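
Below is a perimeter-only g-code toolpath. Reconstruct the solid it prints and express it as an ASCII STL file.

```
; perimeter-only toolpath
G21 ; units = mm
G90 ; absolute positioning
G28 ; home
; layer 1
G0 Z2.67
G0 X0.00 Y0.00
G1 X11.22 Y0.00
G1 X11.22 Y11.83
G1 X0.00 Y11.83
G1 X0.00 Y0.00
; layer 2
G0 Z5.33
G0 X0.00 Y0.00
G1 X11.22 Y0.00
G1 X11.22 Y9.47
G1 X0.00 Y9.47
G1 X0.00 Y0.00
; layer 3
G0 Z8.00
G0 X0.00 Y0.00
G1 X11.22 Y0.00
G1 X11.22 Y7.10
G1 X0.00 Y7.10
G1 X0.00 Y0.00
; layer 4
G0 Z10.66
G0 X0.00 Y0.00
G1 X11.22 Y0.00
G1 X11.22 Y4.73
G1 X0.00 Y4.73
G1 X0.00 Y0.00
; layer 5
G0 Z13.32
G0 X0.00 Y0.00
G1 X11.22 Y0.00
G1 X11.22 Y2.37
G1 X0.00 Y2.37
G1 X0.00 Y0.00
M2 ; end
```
solid part
  facet normal 0.0000 0.0000 -1.0000
    outer loop
      vertex 11.22 14.20 0.00
      vertex 11.22 0.00 0.00
      vertex 0.00 0.00 0.00
    endloop
  endfacet
  facet normal 0.0000 0.0000 -1.0000
    outer loop
      vertex 0.00 14.20 0.00
      vertex 11.22 14.20 0.00
      vertex 0.00 0.00 0.00
    endloop
  endfacet
  facet normal 0.0000 -1.0000 0.0000
    outer loop
      vertex 0.00 0.00 0.00
      vertex 11.22 0.00 0.00
      vertex 11.22 0.00 15.99
    endloop
  endfacet
  facet normal 0.0000 -1.0000 0.0000
    outer loop
      vertex 0.00 0.00 0.00
      vertex 11.22 0.00 15.99
      vertex 0.00 0.00 15.99
    endloop
  endfacet
  facet normal 0.0000 0.7477 0.6640
    outer loop
      vertex 0.00 0.00 15.99
      vertex 11.22 0.00 15.99
      vertex 11.22 14.20 0.00
    endloop
  endfacet
  facet normal 0.0000 0.7477 0.6640
    outer loop
      vertex 0.00 0.00 15.99
      vertex 11.22 14.20 0.00
      vertex 0.00 14.20 0.00
    endloop
  endfacet
  facet normal -1.0000 0.0000 0.0000
    outer loop
      vertex 0.00 0.00 15.99
      vertex 0.00 14.20 0.00
      vertex 0.00 0.00 0.00
    endloop
  endfacet
  facet normal 1.0000 0.0000 0.0000
    outer loop
      vertex 11.22 0.00 0.00
      vertex 11.22 14.20 0.00
      vertex 11.22 0.00 15.99
    endloop
  endfacet
endsolid part

The G0 Z moves step by Δz≈2.67 mm. The G1 loops shrink linearly with z, so the solid tapers from its base footprint up to z≈16. Closing with a flat bottom cap and the tapered top and triangulating gives 8 facets — a wedge (ramp): 11.2 × 14.2 mm base, rising to 16 mm along the y=0 edge and sloping linearly to z=0 at y=14.2.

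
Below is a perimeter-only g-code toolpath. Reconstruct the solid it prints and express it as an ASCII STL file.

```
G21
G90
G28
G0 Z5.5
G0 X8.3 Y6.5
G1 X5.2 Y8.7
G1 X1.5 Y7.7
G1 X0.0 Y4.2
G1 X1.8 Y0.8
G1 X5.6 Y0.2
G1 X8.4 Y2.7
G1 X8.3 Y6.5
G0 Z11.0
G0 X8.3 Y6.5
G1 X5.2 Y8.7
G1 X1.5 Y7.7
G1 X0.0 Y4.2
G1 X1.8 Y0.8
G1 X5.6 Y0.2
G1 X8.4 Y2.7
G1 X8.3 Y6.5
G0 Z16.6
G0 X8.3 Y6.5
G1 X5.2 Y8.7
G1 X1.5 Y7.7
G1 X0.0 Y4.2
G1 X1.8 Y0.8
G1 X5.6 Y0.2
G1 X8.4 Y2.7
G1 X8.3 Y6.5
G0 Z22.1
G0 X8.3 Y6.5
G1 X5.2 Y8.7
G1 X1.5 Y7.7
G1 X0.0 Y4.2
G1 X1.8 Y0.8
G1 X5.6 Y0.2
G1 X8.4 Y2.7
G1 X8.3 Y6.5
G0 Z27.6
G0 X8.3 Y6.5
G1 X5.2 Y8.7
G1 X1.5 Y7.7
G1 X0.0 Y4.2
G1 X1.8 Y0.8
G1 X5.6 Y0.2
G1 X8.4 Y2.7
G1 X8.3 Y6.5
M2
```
solid part
  facet normal 0.0000 0.0000 -1.0000
    outer loop
      vertex 1.5 7.7 0.0
      vertex 5.2 8.7 0.0
      vertex 8.3 6.5 0.0
    endloop
  endfacet
  facet normal 0.0000 0.0000 -1.0000
    outer loop
      vertex 0.0 4.2 0.0
      vertex 1.5 7.7 0.0
      vertex 8.3 6.5 0.0
    endloop
  endfacet
  facet normal 0.0000 0.0000 -1.0000
    outer loop
      vertex 1.8 0.8 0.0
      vertex 0.0 4.2 0.0
      vertex 8.3 6.5 0.0
    endloop
  endfacet
  facet normal 0.0000 0.0000 -1.0000
    outer loop
      vertex 5.6 0.2 0.0
      vertex 1.8 0.8 0.0
      vertex 8.3 6.5 0.0
    endloop
  endfacet
  facet normal 0.0000 0.0000 -1.0000
    outer loop
      vertex 8.4 2.7 0.0
      vertex 5.6 0.2 0.0
      vertex 8.3 6.5 0.0
    endloop
  endfacet
  facet normal 0.0000 0.0000 1.0000
    outer loop
      vertex 8.3 6.5 27.6
      vertex 5.2 8.7 27.6
      vertex 1.5 7.7 27.6
    endloop
  endfacet
  facet normal 0.0000 0.0000 1.0000
    outer loop
      vertex 8.3 6.5 27.6
      vertex 1.5 7.7 27.6
      vertex 0.0 4.2 27.6
    endloop
  endfacet
  facet normal 0.0000 0.0000 1.0000
    outer loop
      vertex 8.3 6.5 27.6
      vertex 0.0 4.2 27.6
      vertex 1.8 0.8 27.6
    endloop
  endfacet
  facet normal 0.0000 0.0000 1.0000
    outer loop
      vertex 8.3 6.5 27.6
      vertex 1.8 0.8 27.6
      vertex 5.6 0.2 27.6
    endloop
  endfacet
  facet normal 0.0000 0.0000 1.0000
    outer loop
      vertex 8.3 6.5 27.6
      vertex 5.6 0.2 27.6
      vertex 8.4 2.7 27.6
    endloop
  endfacet
  facet normal 0.5787 0.8155 0.0000
    outer loop
      vertex 8.3 6.5 0.0
      vertex 5.2 8.7 0.0
      vertex 5.2 8.7 27.6
    endloop
  endfacet
  facet normal 0.5787 0.8155 0.0000
    outer loop
      vertex 8.3 6.5 0.0
      vertex 5.2 8.7 27.6
      vertex 8.3 6.5 27.6
    endloop
  endfacet
  facet normal -0.2609 0.9654 0.0000
    outer loop
      vertex 5.2 8.7 0.0
      vertex 1.5 7.7 0.0
      vertex 1.5 7.7 27.6
    endloop
  endfacet
  facet normal -0.2609 0.9654 0.0000
    outer loop
      vertex 5.2 8.7 0.0
      vertex 1.5 7.7 27.6
      vertex 5.2 8.7 27.6
    endloop
  endfacet
  facet normal -0.9191 0.3939 0.0000
    outer loop
      vertex 1.5 7.7 0.0
      vertex 0.0 4.2 0.0
      vertex 0.0 4.2 27.6
    endloop
  endfacet
  facet normal -0.9191 0.3939 0.0000
    outer loop
      vertex 1.5 7.7 0.0
      vertex 0.0 4.2 27.6
      vertex 1.5 7.7 27.6
    endloop
  endfacet
  facet normal -0.8838 -0.4679 0.0000
    outer loop
      vertex 0.0 4.2 0.0
      vertex 1.8 0.8 0.0
      vertex 1.8 0.8 27.6
    endloop
  endfacet
  facet normal -0.8838 -0.4679 0.0000
    outer loop
      vertex 0.0 4.2 0.0
      vertex 1.8 0.8 27.6
      vertex 0.0 4.2 27.6
    endloop
  endfacet
  facet normal -0.1560 -0.9878 0.0000
    outer loop
      vertex 1.8 0.8 0.0
      vertex 5.6 0.2 0.0
      vertex 5.6 0.2 27.6
    endloop
  endfacet
  facet normal -0.1560 -0.9878 0.0000
    outer loop
      vertex 1.8 0.8 0.0
      vertex 5.6 0.2 27.6
      vertex 1.8 0.8 27.6
    endloop
  endfacet
  facet normal 0.6660 -0.7459 0.0000
    outer loop
      vertex 5.6 0.2 0.0
      vertex 8.4 2.7 0.0
      vertex 8.4 2.7 27.6
    endloop
  endfacet
  facet normal 0.6660 -0.7459 0.0000
    outer loop
      vertex 5.6 0.2 0.0
      vertex 8.4 2.7 27.6
      vertex 5.6 0.2 27.6
    endloop
  endfacet
  facet normal 0.9997 0.0263 0.0000
    outer loop
      vertex 8.4 2.7 0.0
      vertex 8.3 6.5 0.0
      vertex 8.3 6.5 27.6
    endloop
  endfacet
  facet normal 0.9997 0.0263 0.0000
    outer loop
      vertex 8.4 2.7 0.0
      vertex 8.3 6.5 27.6
      vertex 8.4 2.7 27.6
    endloop
  endfacet
endsolid part

The G0 Z moves step by Δz≈5.5 mm. Every layer's G1 loop is the same polygon, so the solid is a straight extrusion of it from z=0 to z≈27.6. Closing with flat bottom and top caps and triangulating gives 24 facets — a regular 7-sided prism (a cylinder approximated with 7 flat sides), circumscribed radius ≈ 4.4 mm, height ≈ 27.6 mm.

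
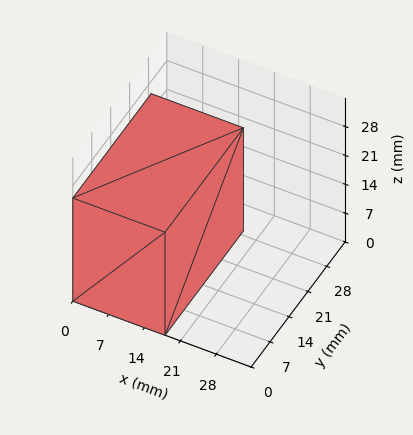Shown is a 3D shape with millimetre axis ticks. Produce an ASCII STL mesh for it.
Reading the render: the shape is a rectangular box, roughly 18 × 29 mm footprint and 25 mm tall (dimensions read to the nearest mm from the axis ticks). For the STL, each face is triangulated and given an outward normal.

solid part
  facet normal 0.0000 0.0000 -1.0000
    outer loop
      vertex 18.0 29.0 0.0
      vertex 18.0 0.0 0.0
      vertex 0.0 0.0 0.0
    endloop
  endfacet
  facet normal 0.0000 0.0000 -1.0000
    outer loop
      vertex 0.0 29.0 0.0
      vertex 18.0 29.0 0.0
      vertex 0.0 0.0 0.0
    endloop
  endfacet
  facet normal 0.0000 0.0000 1.0000
    outer loop
      vertex 0.0 0.0 25.0
      vertex 18.0 0.0 25.0
      vertex 18.0 29.0 25.0
    endloop
  endfacet
  facet normal 0.0000 0.0000 1.0000
    outer loop
      vertex 0.0 0.0 25.0
      vertex 18.0 29.0 25.0
      vertex 0.0 29.0 25.0
    endloop
  endfacet
  facet normal 0.0000 -1.0000 0.0000
    outer loop
      vertex 0.0 0.0 0.0
      vertex 18.0 0.0 0.0
      vertex 18.0 0.0 25.0
    endloop
  endfacet
  facet normal 0.0000 -1.0000 0.0000
    outer loop
      vertex 0.0 0.0 0.0
      vertex 18.0 0.0 25.0
      vertex 0.0 0.0 25.0
    endloop
  endfacet
  facet normal 0.0000 1.0000 0.0000
    outer loop
      vertex 18.0 29.0 25.0
      vertex 18.0 29.0 0.0
      vertex 0.0 29.0 0.0
    endloop
  endfacet
  facet normal 0.0000 1.0000 0.0000
    outer loop
      vertex 0.0 29.0 25.0
      vertex 18.0 29.0 25.0
      vertex 0.0 29.0 0.0
    endloop
  endfacet
  facet normal -1.0000 0.0000 0.0000
    outer loop
      vertex 0.0 29.0 25.0
      vertex 0.0 29.0 0.0
      vertex 0.0 0.0 0.0
    endloop
  endfacet
  facet normal -1.0000 0.0000 0.0000
    outer loop
      vertex 0.0 0.0 25.0
      vertex 0.0 29.0 25.0
      vertex 0.0 0.0 0.0
    endloop
  endfacet
  facet normal 1.0000 0.0000 0.0000
    outer loop
      vertex 18.0 0.0 0.0
      vertex 18.0 29.0 0.0
      vertex 18.0 29.0 25.0
    endloop
  endfacet
  facet normal 1.0000 0.0000 0.0000
    outer loop
      vertex 18.0 0.0 0.0
      vertex 18.0 29.0 25.0
      vertex 18.0 0.0 25.0
    endloop
  endfacet
endsolid part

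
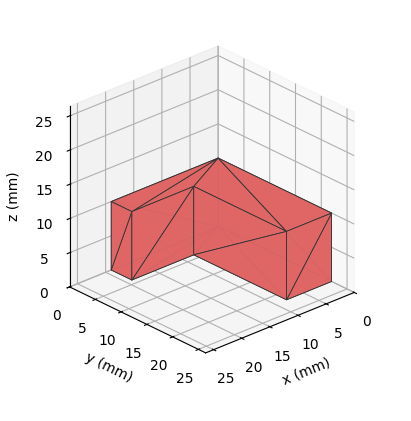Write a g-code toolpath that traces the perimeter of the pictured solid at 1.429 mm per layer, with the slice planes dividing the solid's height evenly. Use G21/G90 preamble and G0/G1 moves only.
Reading the render: the shape is an L-shaped prism: outer 19 × 22 mm, arm thicknesses ≈ 4 mm (horizontal) and 8 mm (vertical), extruded 10 mm in z (dimensions read to the nearest mm from the axis ticks). For the g-code, the solid's height is divided into equal slices at the stated Δz and each level perimeter traced with G1 moves after a G0 lift.

; perimeter-only toolpath
G21 ; units = mm
G90 ; absolute positioning
G28 ; home
; layer 1
G0 Z1.429
G0 X0.000 Y0.000
G1 X19.000 Y0.000
G1 X19.000 Y4.000
G1 X8.000 Y4.000
G1 X8.000 Y22.000
G1 X0.000 Y22.000
G1 X0.000 Y0.000
; layer 2
G0 Z2.857
G0 X0.000 Y0.000
G1 X19.000 Y0.000
G1 X19.000 Y4.000
G1 X8.000 Y4.000
G1 X8.000 Y22.000
G1 X0.000 Y22.000
G1 X0.000 Y0.000
; layer 3
G0 Z4.286
G0 X0.000 Y0.000
G1 X19.000 Y0.000
G1 X19.000 Y4.000
G1 X8.000 Y4.000
G1 X8.000 Y22.000
G1 X0.000 Y22.000
G1 X0.000 Y0.000
; layer 4
G0 Z5.714
G0 X0.000 Y0.000
G1 X19.000 Y0.000
G1 X19.000 Y4.000
G1 X8.000 Y4.000
G1 X8.000 Y22.000
G1 X0.000 Y22.000
G1 X0.000 Y0.000
; layer 5
G0 Z7.143
G0 X0.000 Y0.000
G1 X19.000 Y0.000
G1 X19.000 Y4.000
G1 X8.000 Y4.000
G1 X8.000 Y22.000
G1 X0.000 Y22.000
G1 X0.000 Y0.000
; layer 6
G0 Z8.571
G0 X0.000 Y0.000
G1 X19.000 Y0.000
G1 X19.000 Y4.000
G1 X8.000 Y4.000
G1 X8.000 Y22.000
G1 X0.000 Y22.000
G1 X0.000 Y0.000
; layer 7
G0 Z10.000
G0 X0.000 Y0.000
G1 X19.000 Y0.000
G1 X19.000 Y4.000
G1 X8.000 Y4.000
G1 X8.000 Y22.000
G1 X0.000 Y22.000
G1 X0.000 Y0.000
M2 ; end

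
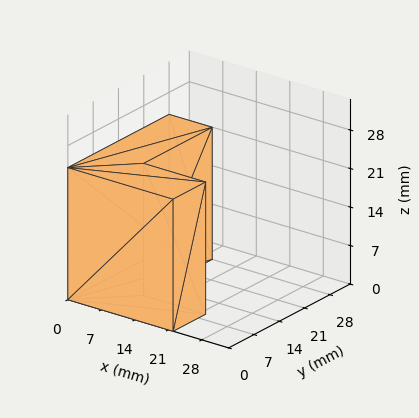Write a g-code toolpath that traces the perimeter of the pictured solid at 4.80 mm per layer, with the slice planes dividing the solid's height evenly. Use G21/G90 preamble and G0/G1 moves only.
Reading the render: the shape is an L-shaped prism: outer 22 × 28 mm, arm thicknesses ≈ 9 mm (horizontal) and 9 mm (vertical), extruded 24 mm in z (dimensions read to the nearest mm from the axis ticks). For the g-code, the solid's height is divided into equal slices at the stated Δz and each level perimeter traced with G1 moves after a G0 lift.

; perimeter-only toolpath
G21 ; units = mm
G90 ; absolute positioning
G28 ; home
; layer 1
G0 Z4.80
G0 X0.00 Y0.00
G1 X22.00 Y0.00
G1 X22.00 Y9.00
G1 X9.00 Y9.00
G1 X9.00 Y28.00
G1 X0.00 Y28.00
G1 X0.00 Y0.00
; layer 2
G0 Z9.60
G0 X0.00 Y0.00
G1 X22.00 Y0.00
G1 X22.00 Y9.00
G1 X9.00 Y9.00
G1 X9.00 Y28.00
G1 X0.00 Y28.00
G1 X0.00 Y0.00
; layer 3
G0 Z14.40
G0 X0.00 Y0.00
G1 X22.00 Y0.00
G1 X22.00 Y9.00
G1 X9.00 Y9.00
G1 X9.00 Y28.00
G1 X0.00 Y28.00
G1 X0.00 Y0.00
; layer 4
G0 Z19.20
G0 X0.00 Y0.00
G1 X22.00 Y0.00
G1 X22.00 Y9.00
G1 X9.00 Y9.00
G1 X9.00 Y28.00
G1 X0.00 Y28.00
G1 X0.00 Y0.00
; layer 5
G0 Z24.00
G0 X0.00 Y0.00
G1 X22.00 Y0.00
G1 X22.00 Y9.00
G1 X9.00 Y9.00
G1 X9.00 Y28.00
G1 X0.00 Y28.00
G1 X0.00 Y0.00
M2 ; end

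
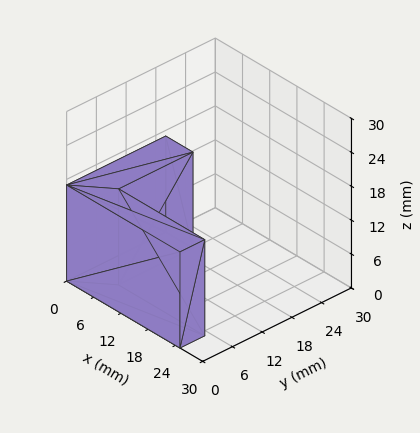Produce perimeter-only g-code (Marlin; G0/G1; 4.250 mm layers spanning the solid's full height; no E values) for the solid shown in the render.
Reading the render: the shape is an L-shaped prism: outer 25 × 20 mm, arm thicknesses ≈ 5 mm (horizontal) and 6 mm (vertical), extruded 17 mm in z (dimensions read to the nearest mm from the axis ticks). For the g-code, the solid's height is divided into equal slices at the stated Δz and each level perimeter traced with G1 moves after a G0 lift.

; perimeter-only toolpath
G21 ; units = mm
G90 ; absolute positioning
G28 ; home
; layer 1
G0 Z4.250
G0 X0.000 Y0.000
G1 X25.000 Y0.000
G1 X25.000 Y5.000
G1 X6.000 Y5.000
G1 X6.000 Y20.000
G1 X0.000 Y20.000
G1 X0.000 Y0.000
; layer 2
G0 Z8.500
G0 X0.000 Y0.000
G1 X25.000 Y0.000
G1 X25.000 Y5.000
G1 X6.000 Y5.000
G1 X6.000 Y20.000
G1 X0.000 Y20.000
G1 X0.000 Y0.000
; layer 3
G0 Z12.750
G0 X0.000 Y0.000
G1 X25.000 Y0.000
G1 X25.000 Y5.000
G1 X6.000 Y5.000
G1 X6.000 Y20.000
G1 X0.000 Y20.000
G1 X0.000 Y0.000
; layer 4
G0 Z17.000
G0 X0.000 Y0.000
G1 X25.000 Y0.000
G1 X25.000 Y5.000
G1 X6.000 Y5.000
G1 X6.000 Y20.000
G1 X0.000 Y20.000
G1 X0.000 Y0.000
M2 ; end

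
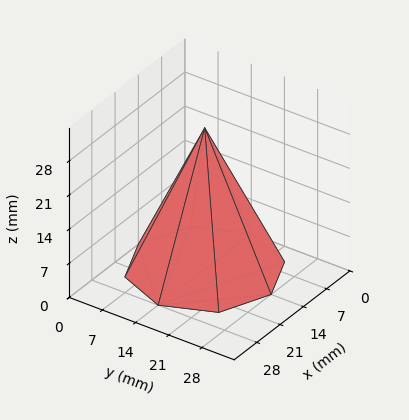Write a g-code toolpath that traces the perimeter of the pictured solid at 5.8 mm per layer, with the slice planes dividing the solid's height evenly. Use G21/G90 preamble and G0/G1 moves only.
Reading the render: the shape is a regular 8-sided pyramid, base circumscribed radius ≈ 14 mm, apex at z ≈ 29 mm (dimensions read to the nearest mm from the axis ticks). For the g-code, the solid's height is divided into equal slices at the stated Δz and each level perimeter traced with G1 moves after a G0 lift.

; perimeter-only toolpath
G21 ; units = mm
G90 ; absolute positioning
G28 ; home
; layer 1
G0 Z5.8
G0 X25.2 Y14.0
G1 X21.9 Y21.9
G1 X14.0 Y25.2
G1 X6.1 Y21.9
G1 X2.8 Y14.0
G1 X6.1 Y6.1
G1 X14.0 Y2.8
G1 X21.9 Y6.1
G1 X25.2 Y14.0
; layer 2
G0 Z11.6
G0 X22.4 Y14.0
G1 X19.9 Y19.9
G1 X14.0 Y22.4
G1 X8.1 Y19.9
G1 X5.6 Y14.0
G1 X8.1 Y8.1
G1 X14.0 Y5.6
G1 X19.9 Y8.1
G1 X22.4 Y14.0
; layer 3
G0 Z17.4
G0 X19.6 Y14.0
G1 X18.0 Y18.0
G1 X14.0 Y19.6
G1 X10.0 Y18.0
G1 X8.4 Y14.0
G1 X10.0 Y10.0
G1 X14.0 Y8.4
G1 X18.0 Y10.0
G1 X19.6 Y14.0
; layer 4
G0 Z23.2
G0 X16.8 Y14.0
G1 X16.0 Y16.0
G1 X14.0 Y16.8
G1 X12.0 Y16.0
G1 X11.2 Y14.0
G1 X12.0 Y12.0
G1 X14.0 Y11.2
G1 X16.0 Y12.0
G1 X16.8 Y14.0
M2 ; end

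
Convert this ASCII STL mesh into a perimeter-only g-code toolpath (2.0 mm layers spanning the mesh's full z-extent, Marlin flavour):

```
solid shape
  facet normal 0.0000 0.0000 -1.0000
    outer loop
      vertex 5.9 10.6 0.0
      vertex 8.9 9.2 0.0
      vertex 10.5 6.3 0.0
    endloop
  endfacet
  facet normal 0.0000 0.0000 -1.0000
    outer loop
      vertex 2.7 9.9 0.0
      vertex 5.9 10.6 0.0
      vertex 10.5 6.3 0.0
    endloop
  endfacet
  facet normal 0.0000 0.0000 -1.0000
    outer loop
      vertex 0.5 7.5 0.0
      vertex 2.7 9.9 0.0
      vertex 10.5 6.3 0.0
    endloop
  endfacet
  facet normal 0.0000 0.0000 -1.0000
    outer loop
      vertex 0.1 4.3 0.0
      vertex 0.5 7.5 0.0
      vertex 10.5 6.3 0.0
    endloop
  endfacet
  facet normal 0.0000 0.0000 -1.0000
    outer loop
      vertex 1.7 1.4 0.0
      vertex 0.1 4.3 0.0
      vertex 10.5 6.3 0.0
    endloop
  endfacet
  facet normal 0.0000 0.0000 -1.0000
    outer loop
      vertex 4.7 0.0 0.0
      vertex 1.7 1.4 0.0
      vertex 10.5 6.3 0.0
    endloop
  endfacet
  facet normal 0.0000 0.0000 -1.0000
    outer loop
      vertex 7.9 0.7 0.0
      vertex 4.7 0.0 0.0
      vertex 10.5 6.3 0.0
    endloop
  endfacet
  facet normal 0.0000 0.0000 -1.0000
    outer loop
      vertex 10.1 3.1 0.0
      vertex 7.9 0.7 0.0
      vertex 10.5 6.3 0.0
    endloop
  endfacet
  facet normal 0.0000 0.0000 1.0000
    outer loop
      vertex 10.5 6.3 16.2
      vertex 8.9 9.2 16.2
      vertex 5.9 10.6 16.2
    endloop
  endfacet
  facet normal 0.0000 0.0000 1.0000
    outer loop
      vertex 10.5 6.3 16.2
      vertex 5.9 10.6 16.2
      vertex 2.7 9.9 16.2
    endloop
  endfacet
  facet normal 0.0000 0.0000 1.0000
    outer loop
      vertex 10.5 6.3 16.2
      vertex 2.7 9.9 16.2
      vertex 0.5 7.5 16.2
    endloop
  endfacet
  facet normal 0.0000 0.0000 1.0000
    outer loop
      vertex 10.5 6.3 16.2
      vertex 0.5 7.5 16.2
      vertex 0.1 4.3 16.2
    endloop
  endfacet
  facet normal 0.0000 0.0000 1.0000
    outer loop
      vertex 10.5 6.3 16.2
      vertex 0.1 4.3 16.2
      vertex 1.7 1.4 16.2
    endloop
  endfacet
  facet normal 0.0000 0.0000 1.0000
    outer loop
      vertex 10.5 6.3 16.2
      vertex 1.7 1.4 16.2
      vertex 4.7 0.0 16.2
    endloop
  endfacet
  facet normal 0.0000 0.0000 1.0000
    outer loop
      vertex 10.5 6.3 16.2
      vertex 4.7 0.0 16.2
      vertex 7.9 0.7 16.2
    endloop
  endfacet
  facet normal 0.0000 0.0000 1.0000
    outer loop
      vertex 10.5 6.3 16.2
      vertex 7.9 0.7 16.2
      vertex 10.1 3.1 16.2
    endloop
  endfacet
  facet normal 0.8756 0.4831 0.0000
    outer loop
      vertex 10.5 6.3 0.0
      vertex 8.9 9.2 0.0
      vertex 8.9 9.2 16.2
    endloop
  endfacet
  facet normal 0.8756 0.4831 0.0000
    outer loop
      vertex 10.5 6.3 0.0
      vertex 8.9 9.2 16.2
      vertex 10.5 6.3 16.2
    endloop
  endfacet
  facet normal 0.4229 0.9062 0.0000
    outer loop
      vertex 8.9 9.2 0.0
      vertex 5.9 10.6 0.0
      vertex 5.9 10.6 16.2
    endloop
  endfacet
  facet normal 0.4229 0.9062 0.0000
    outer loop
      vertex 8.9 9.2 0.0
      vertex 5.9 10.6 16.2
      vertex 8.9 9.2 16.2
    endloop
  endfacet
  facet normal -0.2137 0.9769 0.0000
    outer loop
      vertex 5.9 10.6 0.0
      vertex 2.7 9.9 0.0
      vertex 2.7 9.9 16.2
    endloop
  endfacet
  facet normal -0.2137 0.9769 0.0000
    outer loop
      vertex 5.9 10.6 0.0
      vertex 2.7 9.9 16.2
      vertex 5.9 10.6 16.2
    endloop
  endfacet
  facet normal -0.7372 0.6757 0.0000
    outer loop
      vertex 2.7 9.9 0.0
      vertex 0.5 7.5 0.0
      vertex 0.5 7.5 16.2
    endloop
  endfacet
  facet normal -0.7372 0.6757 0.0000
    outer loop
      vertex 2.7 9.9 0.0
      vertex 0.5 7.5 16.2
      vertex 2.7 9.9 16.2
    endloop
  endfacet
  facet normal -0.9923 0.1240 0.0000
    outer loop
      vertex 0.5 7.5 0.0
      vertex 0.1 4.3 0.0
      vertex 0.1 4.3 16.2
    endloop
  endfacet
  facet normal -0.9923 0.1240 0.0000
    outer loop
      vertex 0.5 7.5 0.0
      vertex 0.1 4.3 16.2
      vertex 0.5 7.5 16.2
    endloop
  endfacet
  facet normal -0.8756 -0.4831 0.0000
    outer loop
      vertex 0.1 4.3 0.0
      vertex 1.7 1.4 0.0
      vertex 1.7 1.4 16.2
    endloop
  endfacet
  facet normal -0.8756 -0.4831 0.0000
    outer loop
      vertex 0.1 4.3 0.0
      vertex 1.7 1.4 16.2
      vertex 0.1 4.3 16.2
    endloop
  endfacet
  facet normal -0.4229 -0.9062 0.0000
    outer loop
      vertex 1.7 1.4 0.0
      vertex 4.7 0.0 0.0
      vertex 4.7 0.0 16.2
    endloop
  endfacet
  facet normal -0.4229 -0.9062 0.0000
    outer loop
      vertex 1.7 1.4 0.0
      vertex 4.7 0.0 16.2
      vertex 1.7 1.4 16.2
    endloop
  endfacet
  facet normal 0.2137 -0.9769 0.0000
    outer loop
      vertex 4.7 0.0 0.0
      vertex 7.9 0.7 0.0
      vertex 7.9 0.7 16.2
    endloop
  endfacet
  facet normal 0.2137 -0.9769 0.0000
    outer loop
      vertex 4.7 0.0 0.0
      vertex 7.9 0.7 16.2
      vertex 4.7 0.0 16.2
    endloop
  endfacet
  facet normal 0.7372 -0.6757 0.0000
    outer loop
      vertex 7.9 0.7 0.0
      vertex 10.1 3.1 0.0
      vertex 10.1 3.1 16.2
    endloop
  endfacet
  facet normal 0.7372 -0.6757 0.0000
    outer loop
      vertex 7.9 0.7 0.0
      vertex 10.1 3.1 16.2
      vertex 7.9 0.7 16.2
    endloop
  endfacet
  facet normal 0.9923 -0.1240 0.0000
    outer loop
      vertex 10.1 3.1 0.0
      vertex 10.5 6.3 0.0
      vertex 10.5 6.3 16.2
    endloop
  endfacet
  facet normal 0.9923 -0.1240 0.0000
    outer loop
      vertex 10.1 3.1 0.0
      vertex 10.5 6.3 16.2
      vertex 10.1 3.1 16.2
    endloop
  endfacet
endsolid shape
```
; perimeter-only toolpath
G21 ; units = mm
G90 ; absolute positioning
G28 ; home
; layer 1
G0 Z2.0
G0 X10.5 Y6.3
G1 X8.9 Y9.2
G1 X5.9 Y10.6
G1 X2.7 Y9.9
G1 X0.5 Y7.5
G1 X0.1 Y4.3
G1 X1.7 Y1.4
G1 X4.7 Y0.0
G1 X7.9 Y0.7
G1 X10.1 Y3.1
G1 X10.5 Y6.3
; layer 2
G0 Z4.0
G0 X10.5 Y6.3
G1 X8.9 Y9.2
G1 X5.9 Y10.6
G1 X2.7 Y9.9
G1 X0.5 Y7.5
G1 X0.1 Y4.3
G1 X1.7 Y1.4
G1 X4.7 Y0.0
G1 X7.9 Y0.7
G1 X10.1 Y3.1
G1 X10.5 Y6.3
; layer 3
G0 Z6.1
G0 X10.5 Y6.3
G1 X8.9 Y9.2
G1 X5.9 Y10.6
G1 X2.7 Y9.9
G1 X0.5 Y7.5
G1 X0.1 Y4.3
G1 X1.7 Y1.4
G1 X4.7 Y0.0
G1 X7.9 Y0.7
G1 X10.1 Y3.1
G1 X10.5 Y6.3
; layer 4
G0 Z8.1
G0 X10.5 Y6.3
G1 X8.9 Y9.2
G1 X5.9 Y10.6
G1 X2.7 Y9.9
G1 X0.5 Y7.5
G1 X0.1 Y4.3
G1 X1.7 Y1.4
G1 X4.7 Y0.0
G1 X7.9 Y0.7
G1 X10.1 Y3.1
G1 X10.5 Y6.3
; layer 5
G0 Z10.1
G0 X10.5 Y6.3
G1 X8.9 Y9.2
G1 X5.9 Y10.6
G1 X2.7 Y9.9
G1 X0.5 Y7.5
G1 X0.1 Y4.3
G1 X1.7 Y1.4
G1 X4.7 Y0.0
G1 X7.9 Y0.7
G1 X10.1 Y3.1
G1 X10.5 Y6.3
; layer 6
G0 Z12.1
G0 X10.5 Y6.3
G1 X8.9 Y9.2
G1 X5.9 Y10.6
G1 X2.7 Y9.9
G1 X0.5 Y7.5
G1 X0.1 Y4.3
G1 X1.7 Y1.4
G1 X4.7 Y0.0
G1 X7.9 Y0.7
G1 X10.1 Y3.1
G1 X10.5 Y6.3
; layer 7
G0 Z14.2
G0 X10.5 Y6.3
G1 X8.9 Y9.2
G1 X5.9 Y10.6
G1 X2.7 Y9.9
G1 X0.5 Y7.5
G1 X0.1 Y4.3
G1 X1.7 Y1.4
G1 X4.7 Y0.0
G1 X7.9 Y0.7
G1 X10.1 Y3.1
G1 X10.5 Y6.3
; layer 8
G0 Z16.2
G0 X10.5 Y6.3
G1 X8.9 Y9.2
G1 X5.9 Y10.6
G1 X2.7 Y9.9
G1 X0.5 Y7.5
G1 X0.1 Y4.3
G1 X1.7 Y1.4
G1 X4.7 Y0.0
G1 X7.9 Y0.7
G1 X10.1 Y3.1
G1 X10.5 Y6.3
M2 ; end

The solid is a regular 10-sided prism (a cylinder approximated with 10 flat sides), circumscribed radius ≈ 5.3 mm, height ≈ 16.2 mm. Slicing at Δz = 2.0 mm — 8 equal slices spanning the solid's height, so layer i sits at z = i·h/8 — gives 8 non-empty perimeters. Each is a 10-segment closed polygon; G0 lifts to the layer z and rapids to the start vertex, then G1 traces the edges.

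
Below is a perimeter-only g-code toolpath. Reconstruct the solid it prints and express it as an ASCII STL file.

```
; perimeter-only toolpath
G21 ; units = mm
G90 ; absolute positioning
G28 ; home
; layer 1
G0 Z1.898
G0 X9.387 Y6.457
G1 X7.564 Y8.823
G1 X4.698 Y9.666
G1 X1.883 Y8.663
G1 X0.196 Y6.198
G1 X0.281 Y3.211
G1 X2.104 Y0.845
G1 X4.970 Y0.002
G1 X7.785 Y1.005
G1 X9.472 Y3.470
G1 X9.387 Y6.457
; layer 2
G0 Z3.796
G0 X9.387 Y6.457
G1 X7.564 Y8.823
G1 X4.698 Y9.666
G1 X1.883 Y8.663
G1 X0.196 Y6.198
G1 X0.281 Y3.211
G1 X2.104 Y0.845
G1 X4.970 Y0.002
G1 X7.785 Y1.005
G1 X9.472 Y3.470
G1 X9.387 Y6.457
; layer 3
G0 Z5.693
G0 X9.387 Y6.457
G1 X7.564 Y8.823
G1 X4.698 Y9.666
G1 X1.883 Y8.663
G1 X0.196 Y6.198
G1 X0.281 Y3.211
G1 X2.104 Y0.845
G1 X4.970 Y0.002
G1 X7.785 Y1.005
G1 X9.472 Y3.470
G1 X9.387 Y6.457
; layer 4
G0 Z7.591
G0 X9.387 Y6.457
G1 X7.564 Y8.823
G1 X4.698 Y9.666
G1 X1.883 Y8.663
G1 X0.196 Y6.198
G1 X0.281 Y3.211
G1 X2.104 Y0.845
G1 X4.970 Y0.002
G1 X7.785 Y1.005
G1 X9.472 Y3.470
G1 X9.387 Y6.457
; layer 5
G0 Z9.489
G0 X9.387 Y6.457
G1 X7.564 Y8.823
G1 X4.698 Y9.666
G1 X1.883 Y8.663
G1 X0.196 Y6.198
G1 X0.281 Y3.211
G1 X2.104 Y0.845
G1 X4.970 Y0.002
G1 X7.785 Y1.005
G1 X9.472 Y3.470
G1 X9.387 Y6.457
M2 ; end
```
solid part
  facet normal 0.0000 0.0000 -1.0000
    outer loop
      vertex 4.698 9.666 0.000
      vertex 7.564 8.823 0.000
      vertex 9.387 6.457 0.000
    endloop
  endfacet
  facet normal 0.0000 0.0000 -1.0000
    outer loop
      vertex 1.883 8.663 0.000
      vertex 4.698 9.666 0.000
      vertex 9.387 6.457 0.000
    endloop
  endfacet
  facet normal 0.0000 0.0000 -1.0000
    outer loop
      vertex 0.196 6.198 0.000
      vertex 1.883 8.663 0.000
      vertex 9.387 6.457 0.000
    endloop
  endfacet
  facet normal 0.0000 0.0000 -1.0000
    outer loop
      vertex 0.281 3.211 0.000
      vertex 0.196 6.198 0.000
      vertex 9.387 6.457 0.000
    endloop
  endfacet
  facet normal 0.0000 0.0000 -1.0000
    outer loop
      vertex 2.104 0.845 0.000
      vertex 0.281 3.211 0.000
      vertex 9.387 6.457 0.000
    endloop
  endfacet
  facet normal 0.0000 0.0000 -1.0000
    outer loop
      vertex 4.970 0.002 0.000
      vertex 2.104 0.845 0.000
      vertex 9.387 6.457 0.000
    endloop
  endfacet
  facet normal 0.0000 0.0000 -1.0000
    outer loop
      vertex 7.785 1.005 0.000
      vertex 4.970 0.002 0.000
      vertex 9.387 6.457 0.000
    endloop
  endfacet
  facet normal 0.0000 0.0000 -1.0000
    outer loop
      vertex 9.472 3.470 0.000
      vertex 7.785 1.005 0.000
      vertex 9.387 6.457 0.000
    endloop
  endfacet
  facet normal 0.0000 0.0000 1.0000
    outer loop
      vertex 9.387 6.457 9.489
      vertex 7.564 8.823 9.489
      vertex 4.698 9.666 9.489
    endloop
  endfacet
  facet normal 0.0000 0.0000 1.0000
    outer loop
      vertex 9.387 6.457 9.489
      vertex 4.698 9.666 9.489
      vertex 1.883 8.663 9.489
    endloop
  endfacet
  facet normal 0.0000 0.0000 1.0000
    outer loop
      vertex 9.387 6.457 9.489
      vertex 1.883 8.663 9.489
      vertex 0.196 6.198 9.489
    endloop
  endfacet
  facet normal 0.0000 0.0000 1.0000
    outer loop
      vertex 9.387 6.457 9.489
      vertex 0.196 6.198 9.489
      vertex 0.281 3.211 9.489
    endloop
  endfacet
  facet normal 0.0000 0.0000 1.0000
    outer loop
      vertex 9.387 6.457 9.489
      vertex 0.281 3.211 9.489
      vertex 2.104 0.845 9.489
    endloop
  endfacet
  facet normal 0.0000 0.0000 1.0000
    outer loop
      vertex 9.387 6.457 9.489
      vertex 2.104 0.845 9.489
      vertex 4.970 0.002 9.489
    endloop
  endfacet
  facet normal 0.0000 0.0000 1.0000
    outer loop
      vertex 9.387 6.457 9.489
      vertex 4.970 0.002 9.489
      vertex 7.785 1.005 9.489
    endloop
  endfacet
  facet normal 0.0000 0.0000 1.0000
    outer loop
      vertex 9.387 6.457 9.489
      vertex 7.785 1.005 9.489
      vertex 9.472 3.470 9.489
    endloop
  endfacet
  facet normal 0.7921 0.6103 0.0000
    outer loop
      vertex 9.387 6.457 0.000
      vertex 7.564 8.823 0.000
      vertex 7.564 8.823 9.489
    endloop
  endfacet
  facet normal 0.7921 0.6103 0.0000
    outer loop
      vertex 9.387 6.457 0.000
      vertex 7.564 8.823 9.489
      vertex 9.387 6.457 9.489
    endloop
  endfacet
  facet normal 0.2822 0.9594 0.0000
    outer loop
      vertex 7.564 8.823 0.000
      vertex 4.698 9.666 0.000
      vertex 4.698 9.666 9.489
    endloop
  endfacet
  facet normal 0.2822 0.9594 0.0000
    outer loop
      vertex 7.564 8.823 0.000
      vertex 4.698 9.666 9.489
      vertex 7.564 8.823 9.489
    endloop
  endfacet
  facet normal -0.3356 0.9420 0.0000
    outer loop
      vertex 4.698 9.666 0.000
      vertex 1.883 8.663 0.000
      vertex 1.883 8.663 9.489
    endloop
  endfacet
  facet normal -0.3356 0.9420 0.0000
    outer loop
      vertex 4.698 9.666 0.000
      vertex 1.883 8.663 9.489
      vertex 4.698 9.666 9.489
    endloop
  endfacet
  facet normal -0.8252 0.5648 0.0000
    outer loop
      vertex 1.883 8.663 0.000
      vertex 0.196 6.198 0.000
      vertex 0.196 6.198 9.489
    endloop
  endfacet
  facet normal -0.8252 0.5648 0.0000
    outer loop
      vertex 1.883 8.663 0.000
      vertex 0.196 6.198 9.489
      vertex 1.883 8.663 9.489
    endloop
  endfacet
  facet normal -0.9996 -0.0284 0.0000
    outer loop
      vertex 0.196 6.198 0.000
      vertex 0.281 3.211 0.000
      vertex 0.281 3.211 9.489
    endloop
  endfacet
  facet normal -0.9996 -0.0284 0.0000
    outer loop
      vertex 0.196 6.198 0.000
      vertex 0.281 3.211 9.489
      vertex 0.196 6.198 9.489
    endloop
  endfacet
  facet normal -0.7921 -0.6103 0.0000
    outer loop
      vertex 0.281 3.211 0.000
      vertex 2.104 0.845 0.000
      vertex 2.104 0.845 9.489
    endloop
  endfacet
  facet normal -0.7921 -0.6103 0.0000
    outer loop
      vertex 0.281 3.211 0.000
      vertex 2.104 0.845 9.489
      vertex 0.281 3.211 9.489
    endloop
  endfacet
  facet normal -0.2822 -0.9594 0.0000
    outer loop
      vertex 2.104 0.845 0.000
      vertex 4.970 0.002 0.000
      vertex 4.970 0.002 9.489
    endloop
  endfacet
  facet normal -0.2822 -0.9594 0.0000
    outer loop
      vertex 2.104 0.845 0.000
      vertex 4.970 0.002 9.489
      vertex 2.104 0.845 9.489
    endloop
  endfacet
  facet normal 0.3356 -0.9420 0.0000
    outer loop
      vertex 4.970 0.002 0.000
      vertex 7.785 1.005 0.000
      vertex 7.785 1.005 9.489
    endloop
  endfacet
  facet normal 0.3356 -0.9420 0.0000
    outer loop
      vertex 4.970 0.002 0.000
      vertex 7.785 1.005 9.489
      vertex 4.970 0.002 9.489
    endloop
  endfacet
  facet normal 0.8252 -0.5648 0.0000
    outer loop
      vertex 7.785 1.005 0.000
      vertex 9.472 3.470 0.000
      vertex 9.472 3.470 9.489
    endloop
  endfacet
  facet normal 0.8252 -0.5648 0.0000
    outer loop
      vertex 7.785 1.005 0.000
      vertex 9.472 3.470 9.489
      vertex 7.785 1.005 9.489
    endloop
  endfacet
  facet normal 0.9996 0.0284 0.0000
    outer loop
      vertex 9.472 3.470 0.000
      vertex 9.387 6.457 0.000
      vertex 9.387 6.457 9.489
    endloop
  endfacet
  facet normal 0.9996 0.0284 0.0000
    outer loop
      vertex 9.472 3.470 0.000
      vertex 9.387 6.457 9.489
      vertex 9.472 3.470 9.489
    endloop
  endfacet
endsolid part

The G0 Z moves step by Δz≈1.898 mm. Every layer's G1 loop is the same polygon, so the solid is a straight extrusion of it from z=0 to z≈9.49. Closing with flat bottom and top caps and triangulating gives 36 facets — a regular 10-sided prism (a cylinder approximated with 10 flat sides), circumscribed radius ≈ 4.83 mm, height ≈ 9.49 mm.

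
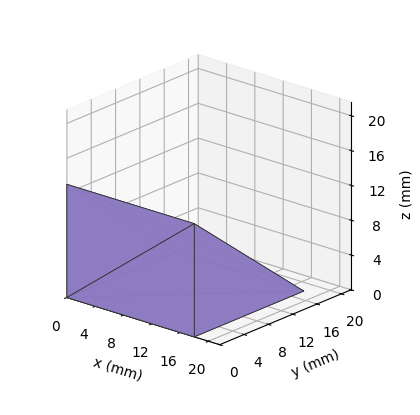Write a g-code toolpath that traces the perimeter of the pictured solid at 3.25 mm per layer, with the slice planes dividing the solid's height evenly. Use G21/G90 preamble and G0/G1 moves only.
Reading the render: the shape is a wedge (ramp): 18 × 18 mm base, rising to 13 mm along the y=0 edge and sloping linearly to z=0 at y=18 (dimensions read to the nearest mm from the axis ticks). For the g-code, the solid's height is divided into equal slices at the stated Δz and each level perimeter traced with G1 moves after a G0 lift.

; perimeter-only toolpath
G21 ; units = mm
G90 ; absolute positioning
G28 ; home
; layer 1
G0 Z3.25
G0 X0.00 Y0.00
G1 X18.00 Y0.00
G1 X18.00 Y13.50
G1 X0.00 Y13.50
G1 X0.00 Y0.00
; layer 2
G0 Z6.50
G0 X0.00 Y0.00
G1 X18.00 Y0.00
G1 X18.00 Y9.00
G1 X0.00 Y9.00
G1 X0.00 Y0.00
; layer 3
G0 Z9.75
G0 X0.00 Y0.00
G1 X18.00 Y0.00
G1 X18.00 Y4.50
G1 X0.00 Y4.50
G1 X0.00 Y0.00
M2 ; end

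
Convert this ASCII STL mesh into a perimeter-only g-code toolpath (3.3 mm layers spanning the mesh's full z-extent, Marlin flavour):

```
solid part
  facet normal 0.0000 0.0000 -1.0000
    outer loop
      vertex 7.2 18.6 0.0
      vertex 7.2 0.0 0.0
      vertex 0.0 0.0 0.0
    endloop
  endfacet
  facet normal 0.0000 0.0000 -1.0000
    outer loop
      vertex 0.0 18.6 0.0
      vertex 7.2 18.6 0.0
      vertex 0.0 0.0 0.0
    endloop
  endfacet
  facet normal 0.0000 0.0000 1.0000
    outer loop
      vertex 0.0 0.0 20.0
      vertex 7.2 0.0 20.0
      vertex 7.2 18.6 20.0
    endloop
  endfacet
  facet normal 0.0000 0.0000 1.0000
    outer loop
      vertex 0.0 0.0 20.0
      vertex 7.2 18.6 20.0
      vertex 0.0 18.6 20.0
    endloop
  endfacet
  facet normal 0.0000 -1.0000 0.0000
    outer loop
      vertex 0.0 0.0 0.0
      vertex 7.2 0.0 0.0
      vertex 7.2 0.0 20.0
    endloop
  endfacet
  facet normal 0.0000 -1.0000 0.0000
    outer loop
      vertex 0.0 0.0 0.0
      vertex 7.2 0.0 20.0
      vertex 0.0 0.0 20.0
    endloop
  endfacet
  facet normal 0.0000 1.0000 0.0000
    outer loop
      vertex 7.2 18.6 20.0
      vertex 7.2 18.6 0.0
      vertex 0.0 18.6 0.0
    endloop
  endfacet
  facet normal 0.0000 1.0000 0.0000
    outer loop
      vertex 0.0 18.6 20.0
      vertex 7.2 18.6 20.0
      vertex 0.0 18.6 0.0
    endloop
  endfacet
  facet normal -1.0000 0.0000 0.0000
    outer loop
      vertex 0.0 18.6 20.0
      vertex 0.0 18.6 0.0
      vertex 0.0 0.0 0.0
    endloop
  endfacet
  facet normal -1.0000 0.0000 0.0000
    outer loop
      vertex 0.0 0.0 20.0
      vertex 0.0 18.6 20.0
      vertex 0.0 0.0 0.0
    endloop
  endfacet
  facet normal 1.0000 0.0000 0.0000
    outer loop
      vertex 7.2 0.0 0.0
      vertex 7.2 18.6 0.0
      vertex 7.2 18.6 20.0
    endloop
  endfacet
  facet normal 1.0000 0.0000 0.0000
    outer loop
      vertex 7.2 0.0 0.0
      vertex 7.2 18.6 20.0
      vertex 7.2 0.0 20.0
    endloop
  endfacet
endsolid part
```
; perimeter-only toolpath
G21 ; units = mm
G90 ; absolute positioning
G28 ; home
; layer 1
G0 Z3.3
G0 X0.0 Y0.0
G1 X7.2 Y0.0
G1 X7.2 Y18.6
G1 X0.0 Y18.6
G1 X0.0 Y0.0
; layer 2
G0 Z6.7
G0 X0.0 Y0.0
G1 X7.2 Y0.0
G1 X7.2 Y18.6
G1 X0.0 Y18.6
G1 X0.0 Y0.0
; layer 3
G0 Z10.0
G0 X0.0 Y0.0
G1 X7.2 Y0.0
G1 X7.2 Y18.6
G1 X0.0 Y18.6
G1 X0.0 Y0.0
; layer 4
G0 Z13.3
G0 X0.0 Y0.0
G1 X7.2 Y0.0
G1 X7.2 Y18.6
G1 X0.0 Y18.6
G1 X0.0 Y0.0
; layer 5
G0 Z16.7
G0 X0.0 Y0.0
G1 X7.2 Y0.0
G1 X7.2 Y18.6
G1 X0.0 Y18.6
G1 X0.0 Y0.0
; layer 6
G0 Z20.0
G0 X0.0 Y0.0
G1 X7.2 Y0.0
G1 X7.2 Y18.6
G1 X0.0 Y18.6
G1 X0.0 Y0.0
M2 ; end

The solid is a rectangular box, roughly 7.2 × 18.6 mm footprint and 20 mm tall. Slicing at Δz = 3.3 mm — 6 equal slices spanning the solid's height, so layer i sits at z = i·h/6 — gives 6 non-empty perimeters. Each is a 4-segment closed polygon; G0 lifts to the layer z and rapids to the start vertex, then G1 traces the edges.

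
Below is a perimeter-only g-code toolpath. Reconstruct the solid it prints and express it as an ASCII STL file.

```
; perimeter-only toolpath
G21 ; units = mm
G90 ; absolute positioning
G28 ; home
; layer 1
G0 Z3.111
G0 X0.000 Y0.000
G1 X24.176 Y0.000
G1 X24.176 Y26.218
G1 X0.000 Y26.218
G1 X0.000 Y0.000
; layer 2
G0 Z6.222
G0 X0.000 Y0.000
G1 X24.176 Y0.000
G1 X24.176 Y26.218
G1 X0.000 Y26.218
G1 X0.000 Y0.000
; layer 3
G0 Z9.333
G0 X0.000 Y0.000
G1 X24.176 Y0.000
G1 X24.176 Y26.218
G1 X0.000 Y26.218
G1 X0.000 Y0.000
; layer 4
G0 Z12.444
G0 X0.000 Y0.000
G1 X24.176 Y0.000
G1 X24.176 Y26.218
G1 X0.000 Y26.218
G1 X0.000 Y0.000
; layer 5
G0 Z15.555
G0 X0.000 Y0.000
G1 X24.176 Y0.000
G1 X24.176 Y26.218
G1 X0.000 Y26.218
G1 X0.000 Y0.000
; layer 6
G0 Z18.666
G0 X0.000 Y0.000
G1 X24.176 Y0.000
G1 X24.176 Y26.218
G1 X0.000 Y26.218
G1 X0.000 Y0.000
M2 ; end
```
solid part
  facet normal 0.0000 0.0000 -1.0000
    outer loop
      vertex 24.176 26.218 0.000
      vertex 24.176 0.000 0.000
      vertex 0.000 0.000 0.000
    endloop
  endfacet
  facet normal 0.0000 0.0000 -1.0000
    outer loop
      vertex 0.000 26.218 0.000
      vertex 24.176 26.218 0.000
      vertex 0.000 0.000 0.000
    endloop
  endfacet
  facet normal 0.0000 0.0000 1.0000
    outer loop
      vertex 0.000 0.000 18.666
      vertex 24.176 0.000 18.666
      vertex 24.176 26.218 18.666
    endloop
  endfacet
  facet normal 0.0000 0.0000 1.0000
    outer loop
      vertex 0.000 0.000 18.666
      vertex 24.176 26.218 18.666
      vertex 0.000 26.218 18.666
    endloop
  endfacet
  facet normal 0.0000 -1.0000 0.0000
    outer loop
      vertex 0.000 0.000 0.000
      vertex 24.176 0.000 0.000
      vertex 24.176 0.000 18.666
    endloop
  endfacet
  facet normal 0.0000 -1.0000 0.0000
    outer loop
      vertex 0.000 0.000 0.000
      vertex 24.176 0.000 18.666
      vertex 0.000 0.000 18.666
    endloop
  endfacet
  facet normal 0.0000 1.0000 0.0000
    outer loop
      vertex 24.176 26.218 18.666
      vertex 24.176 26.218 0.000
      vertex 0.000 26.218 0.000
    endloop
  endfacet
  facet normal 0.0000 1.0000 0.0000
    outer loop
      vertex 0.000 26.218 18.666
      vertex 24.176 26.218 18.666
      vertex 0.000 26.218 0.000
    endloop
  endfacet
  facet normal -1.0000 0.0000 0.0000
    outer loop
      vertex 0.000 26.218 18.666
      vertex 0.000 26.218 0.000
      vertex 0.000 0.000 0.000
    endloop
  endfacet
  facet normal -1.0000 0.0000 0.0000
    outer loop
      vertex 0.000 0.000 18.666
      vertex 0.000 26.218 18.666
      vertex 0.000 0.000 0.000
    endloop
  endfacet
  facet normal 1.0000 0.0000 0.0000
    outer loop
      vertex 24.176 0.000 0.000
      vertex 24.176 26.218 0.000
      vertex 24.176 26.218 18.666
    endloop
  endfacet
  facet normal 1.0000 0.0000 0.0000
    outer loop
      vertex 24.176 0.000 0.000
      vertex 24.176 26.218 18.666
      vertex 24.176 0.000 18.666
    endloop
  endfacet
endsolid part

The G0 Z moves step by Δz≈3.111 mm. Every layer's G1 loop is the same polygon, so the solid is a straight extrusion of it from z=0 to z≈18.7. Closing with flat bottom and top caps and triangulating gives 12 facets — a rectangular box, roughly 24.2 × 26.2 mm footprint and 18.7 mm tall.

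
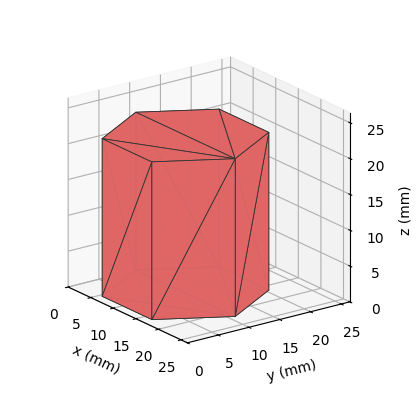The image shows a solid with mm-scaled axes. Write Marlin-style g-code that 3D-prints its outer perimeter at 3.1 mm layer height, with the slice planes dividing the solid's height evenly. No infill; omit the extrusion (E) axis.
Reading the render: the shape is a regular 6-sided prism (a cylinder approximated with 6 flat sides), circumscribed radius ≈ 11 mm, height ≈ 22 mm (dimensions read to the nearest mm from the axis ticks). For the g-code, the solid's height is divided into equal slices at the stated Δz and each level perimeter traced with G1 moves after a G0 lift.

; perimeter-only toolpath
G21 ; units = mm
G90 ; absolute positioning
G28 ; home
; layer 1
G0 Z3.1
G0 X22.0 Y11.0
G1 X16.5 Y20.5
G1 X5.5 Y20.5
G1 X0.0 Y11.0
G1 X5.5 Y1.5
G1 X16.5 Y1.5
G1 X22.0 Y11.0
; layer 2
G0 Z6.3
G0 X22.0 Y11.0
G1 X16.5 Y20.5
G1 X5.5 Y20.5
G1 X0.0 Y11.0
G1 X5.5 Y1.5
G1 X16.5 Y1.5
G1 X22.0 Y11.0
; layer 3
G0 Z9.4
G0 X22.0 Y11.0
G1 X16.5 Y20.5
G1 X5.5 Y20.5
G1 X0.0 Y11.0
G1 X5.5 Y1.5
G1 X16.5 Y1.5
G1 X22.0 Y11.0
; layer 4
G0 Z12.6
G0 X22.0 Y11.0
G1 X16.5 Y20.5
G1 X5.5 Y20.5
G1 X0.0 Y11.0
G1 X5.5 Y1.5
G1 X16.5 Y1.5
G1 X22.0 Y11.0
; layer 5
G0 Z15.7
G0 X22.0 Y11.0
G1 X16.5 Y20.5
G1 X5.5 Y20.5
G1 X0.0 Y11.0
G1 X5.5 Y1.5
G1 X16.5 Y1.5
G1 X22.0 Y11.0
; layer 6
G0 Z18.9
G0 X22.0 Y11.0
G1 X16.5 Y20.5
G1 X5.5 Y20.5
G1 X0.0 Y11.0
G1 X5.5 Y1.5
G1 X16.5 Y1.5
G1 X22.0 Y11.0
; layer 7
G0 Z22.0
G0 X22.0 Y11.0
G1 X16.5 Y20.5
G1 X5.5 Y20.5
G1 X0.0 Y11.0
G1 X5.5 Y1.5
G1 X16.5 Y1.5
G1 X22.0 Y11.0
M2 ; end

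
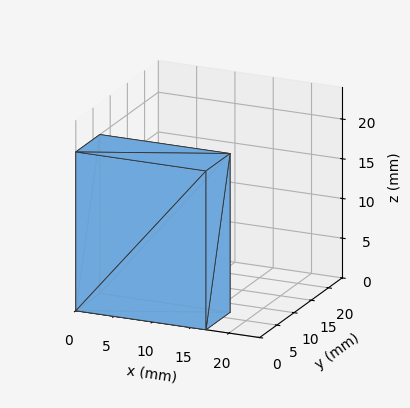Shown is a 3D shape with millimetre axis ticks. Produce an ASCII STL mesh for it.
Reading the render: the shape is a rectangular box, roughly 17 × 7 mm footprint and 20 mm tall (dimensions read to the nearest mm from the axis ticks). For the STL, each face is triangulated and given an outward normal.

solid part
  facet normal 0.0000 0.0000 -1.0000
    outer loop
      vertex 17.00 7.00 0.00
      vertex 17.00 0.00 0.00
      vertex 0.00 0.00 0.00
    endloop
  endfacet
  facet normal 0.0000 0.0000 -1.0000
    outer loop
      vertex 0.00 7.00 0.00
      vertex 17.00 7.00 0.00
      vertex 0.00 0.00 0.00
    endloop
  endfacet
  facet normal 0.0000 0.0000 1.0000
    outer loop
      vertex 0.00 0.00 20.00
      vertex 17.00 0.00 20.00
      vertex 17.00 7.00 20.00
    endloop
  endfacet
  facet normal 0.0000 0.0000 1.0000
    outer loop
      vertex 0.00 0.00 20.00
      vertex 17.00 7.00 20.00
      vertex 0.00 7.00 20.00
    endloop
  endfacet
  facet normal 0.0000 -1.0000 0.0000
    outer loop
      vertex 0.00 0.00 0.00
      vertex 17.00 0.00 0.00
      vertex 17.00 0.00 20.00
    endloop
  endfacet
  facet normal 0.0000 -1.0000 0.0000
    outer loop
      vertex 0.00 0.00 0.00
      vertex 17.00 0.00 20.00
      vertex 0.00 0.00 20.00
    endloop
  endfacet
  facet normal 0.0000 1.0000 0.0000
    outer loop
      vertex 17.00 7.00 20.00
      vertex 17.00 7.00 0.00
      vertex 0.00 7.00 0.00
    endloop
  endfacet
  facet normal 0.0000 1.0000 0.0000
    outer loop
      vertex 0.00 7.00 20.00
      vertex 17.00 7.00 20.00
      vertex 0.00 7.00 0.00
    endloop
  endfacet
  facet normal -1.0000 0.0000 0.0000
    outer loop
      vertex 0.00 7.00 20.00
      vertex 0.00 7.00 0.00
      vertex 0.00 0.00 0.00
    endloop
  endfacet
  facet normal -1.0000 0.0000 0.0000
    outer loop
      vertex 0.00 0.00 20.00
      vertex 0.00 7.00 20.00
      vertex 0.00 0.00 0.00
    endloop
  endfacet
  facet normal 1.0000 0.0000 0.0000
    outer loop
      vertex 17.00 0.00 0.00
      vertex 17.00 7.00 0.00
      vertex 17.00 7.00 20.00
    endloop
  endfacet
  facet normal 1.0000 0.0000 0.0000
    outer loop
      vertex 17.00 0.00 0.00
      vertex 17.00 7.00 20.00
      vertex 17.00 0.00 20.00
    endloop
  endfacet
endsolid part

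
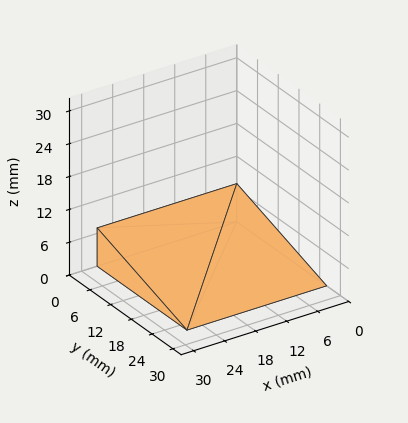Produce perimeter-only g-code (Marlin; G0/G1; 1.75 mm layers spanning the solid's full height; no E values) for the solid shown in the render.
Reading the render: the shape is a wedge (ramp): 27 × 26 mm base, rising to 7 mm along the y=0 edge and sloping linearly to z=0 at y=26 (dimensions read to the nearest mm from the axis ticks). For the g-code, the solid's height is divided into equal slices at the stated Δz and each level perimeter traced with G1 moves after a G0 lift.

; perimeter-only toolpath
G21 ; units = mm
G90 ; absolute positioning
G28 ; home
; layer 1
G0 Z1.75
G0 X0.00 Y0.00
G1 X27.00 Y0.00
G1 X27.00 Y19.50
G1 X0.00 Y19.50
G1 X0.00 Y0.00
; layer 2
G0 Z3.50
G0 X0.00 Y0.00
G1 X27.00 Y0.00
G1 X27.00 Y13.00
G1 X0.00 Y13.00
G1 X0.00 Y0.00
; layer 3
G0 Z5.25
G0 X0.00 Y0.00
G1 X27.00 Y0.00
G1 X27.00 Y6.50
G1 X0.00 Y6.50
G1 X0.00 Y0.00
M2 ; end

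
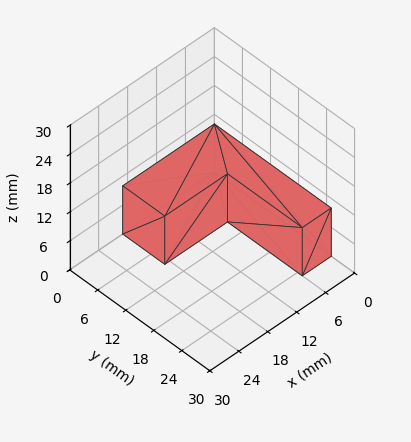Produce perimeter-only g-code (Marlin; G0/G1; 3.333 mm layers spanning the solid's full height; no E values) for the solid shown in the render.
Reading the render: the shape is an L-shaped prism: outer 19 × 25 mm, arm thicknesses ≈ 9 mm (horizontal) and 6 mm (vertical), extruded 10 mm in z (dimensions read to the nearest mm from the axis ticks). For the g-code, the solid's height is divided into equal slices at the stated Δz and each level perimeter traced with G1 moves after a G0 lift.

; perimeter-only toolpath
G21 ; units = mm
G90 ; absolute positioning
G28 ; home
; layer 1
G0 Z3.333
G0 X0.000 Y0.000
G1 X19.000 Y0.000
G1 X19.000 Y9.000
G1 X6.000 Y9.000
G1 X6.000 Y25.000
G1 X0.000 Y25.000
G1 X0.000 Y0.000
; layer 2
G0 Z6.667
G0 X0.000 Y0.000
G1 X19.000 Y0.000
G1 X19.000 Y9.000
G1 X6.000 Y9.000
G1 X6.000 Y25.000
G1 X0.000 Y25.000
G1 X0.000 Y0.000
; layer 3
G0 Z10.000
G0 X0.000 Y0.000
G1 X19.000 Y0.000
G1 X19.000 Y9.000
G1 X6.000 Y9.000
G1 X6.000 Y25.000
G1 X0.000 Y25.000
G1 X0.000 Y0.000
M2 ; end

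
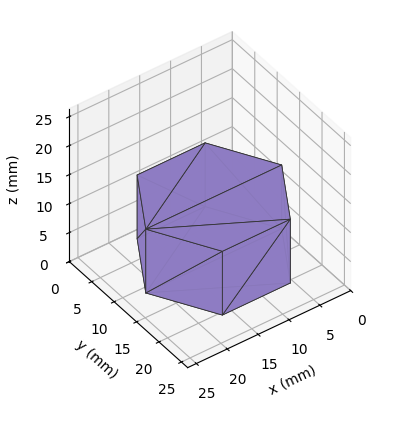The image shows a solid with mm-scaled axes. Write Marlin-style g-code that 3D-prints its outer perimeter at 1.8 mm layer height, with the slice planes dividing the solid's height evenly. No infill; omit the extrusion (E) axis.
Reading the render: the shape is a regular 6-sided prism (a cylinder approximated with 6 flat sides), circumscribed radius ≈ 11 mm, height ≈ 11 mm (dimensions read to the nearest mm from the axis ticks). For the g-code, the solid's height is divided into equal slices at the stated Δz and each level perimeter traced with G1 moves after a G0 lift.

; perimeter-only toolpath
G21 ; units = mm
G90 ; absolute positioning
G28 ; home
; layer 1
G0 Z1.8
G0 X22.0 Y11.0
G1 X16.5 Y20.5
G1 X5.5 Y20.5
G1 X0.0 Y11.0
G1 X5.5 Y1.5
G1 X16.5 Y1.5
G1 X22.0 Y11.0
; layer 2
G0 Z3.7
G0 X22.0 Y11.0
G1 X16.5 Y20.5
G1 X5.5 Y20.5
G1 X0.0 Y11.0
G1 X5.5 Y1.5
G1 X16.5 Y1.5
G1 X22.0 Y11.0
; layer 3
G0 Z5.5
G0 X22.0 Y11.0
G1 X16.5 Y20.5
G1 X5.5 Y20.5
G1 X0.0 Y11.0
G1 X5.5 Y1.5
G1 X16.5 Y1.5
G1 X22.0 Y11.0
; layer 4
G0 Z7.3
G0 X22.0 Y11.0
G1 X16.5 Y20.5
G1 X5.5 Y20.5
G1 X0.0 Y11.0
G1 X5.5 Y1.5
G1 X16.5 Y1.5
G1 X22.0 Y11.0
; layer 5
G0 Z9.2
G0 X22.0 Y11.0
G1 X16.5 Y20.5
G1 X5.5 Y20.5
G1 X0.0 Y11.0
G1 X5.5 Y1.5
G1 X16.5 Y1.5
G1 X22.0 Y11.0
; layer 6
G0 Z11.0
G0 X22.0 Y11.0
G1 X16.5 Y20.5
G1 X5.5 Y20.5
G1 X0.0 Y11.0
G1 X5.5 Y1.5
G1 X16.5 Y1.5
G1 X22.0 Y11.0
M2 ; end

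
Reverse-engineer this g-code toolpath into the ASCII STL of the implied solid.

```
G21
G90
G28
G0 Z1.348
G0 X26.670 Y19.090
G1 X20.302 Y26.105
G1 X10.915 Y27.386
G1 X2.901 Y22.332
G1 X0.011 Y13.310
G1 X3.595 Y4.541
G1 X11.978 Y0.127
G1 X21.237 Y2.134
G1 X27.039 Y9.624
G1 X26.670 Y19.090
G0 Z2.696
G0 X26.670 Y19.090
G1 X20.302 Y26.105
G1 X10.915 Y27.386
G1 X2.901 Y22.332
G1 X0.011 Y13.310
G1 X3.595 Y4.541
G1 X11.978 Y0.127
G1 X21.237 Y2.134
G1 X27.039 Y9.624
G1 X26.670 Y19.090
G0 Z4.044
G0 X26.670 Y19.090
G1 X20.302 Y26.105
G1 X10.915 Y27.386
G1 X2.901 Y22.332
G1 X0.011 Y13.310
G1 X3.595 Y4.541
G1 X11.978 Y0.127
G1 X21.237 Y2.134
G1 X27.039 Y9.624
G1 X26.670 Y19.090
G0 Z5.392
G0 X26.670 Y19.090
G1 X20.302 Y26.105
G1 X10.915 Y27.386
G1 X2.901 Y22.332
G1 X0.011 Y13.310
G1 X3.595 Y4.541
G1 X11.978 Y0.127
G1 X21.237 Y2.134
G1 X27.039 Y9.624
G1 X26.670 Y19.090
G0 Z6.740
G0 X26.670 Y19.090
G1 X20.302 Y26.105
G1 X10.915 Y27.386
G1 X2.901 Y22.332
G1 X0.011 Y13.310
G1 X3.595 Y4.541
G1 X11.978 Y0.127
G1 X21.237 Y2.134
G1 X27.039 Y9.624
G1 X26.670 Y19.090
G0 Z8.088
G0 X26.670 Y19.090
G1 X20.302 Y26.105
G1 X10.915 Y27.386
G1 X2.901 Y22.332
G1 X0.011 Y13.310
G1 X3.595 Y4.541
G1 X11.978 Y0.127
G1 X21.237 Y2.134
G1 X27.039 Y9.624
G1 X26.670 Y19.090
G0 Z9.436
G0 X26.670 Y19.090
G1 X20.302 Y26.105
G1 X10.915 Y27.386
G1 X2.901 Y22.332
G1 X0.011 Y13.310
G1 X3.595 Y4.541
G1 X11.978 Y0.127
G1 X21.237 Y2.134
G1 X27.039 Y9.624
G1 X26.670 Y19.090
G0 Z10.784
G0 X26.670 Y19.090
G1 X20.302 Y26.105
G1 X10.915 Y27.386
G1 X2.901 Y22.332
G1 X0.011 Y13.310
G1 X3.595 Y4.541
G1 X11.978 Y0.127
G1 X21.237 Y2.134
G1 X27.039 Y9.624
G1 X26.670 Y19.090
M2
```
solid part
  facet normal 0.0000 0.0000 -1.0000
    outer loop
      vertex 10.915 27.386 0.000
      vertex 20.302 26.105 0.000
      vertex 26.670 19.090 0.000
    endloop
  endfacet
  facet normal 0.0000 0.0000 -1.0000
    outer loop
      vertex 2.901 22.332 0.000
      vertex 10.915 27.386 0.000
      vertex 26.670 19.090 0.000
    endloop
  endfacet
  facet normal 0.0000 0.0000 -1.0000
    outer loop
      vertex 0.011 13.310 0.000
      vertex 2.901 22.332 0.000
      vertex 26.670 19.090 0.000
    endloop
  endfacet
  facet normal 0.0000 0.0000 -1.0000
    outer loop
      vertex 3.595 4.541 0.000
      vertex 0.011 13.310 0.000
      vertex 26.670 19.090 0.000
    endloop
  endfacet
  facet normal 0.0000 0.0000 -1.0000
    outer loop
      vertex 11.978 0.127 0.000
      vertex 3.595 4.541 0.000
      vertex 26.670 19.090 0.000
    endloop
  endfacet
  facet normal 0.0000 0.0000 -1.0000
    outer loop
      vertex 21.237 2.134 0.000
      vertex 11.978 0.127 0.000
      vertex 26.670 19.090 0.000
    endloop
  endfacet
  facet normal 0.0000 0.0000 -1.0000
    outer loop
      vertex 27.039 9.624 0.000
      vertex 21.237 2.134 0.000
      vertex 26.670 19.090 0.000
    endloop
  endfacet
  facet normal 0.0000 0.0000 1.0000
    outer loop
      vertex 26.670 19.090 10.784
      vertex 20.302 26.105 10.784
      vertex 10.915 27.386 10.784
    endloop
  endfacet
  facet normal 0.0000 0.0000 1.0000
    outer loop
      vertex 26.670 19.090 10.784
      vertex 10.915 27.386 10.784
      vertex 2.901 22.332 10.784
    endloop
  endfacet
  facet normal 0.0000 0.0000 1.0000
    outer loop
      vertex 26.670 19.090 10.784
      vertex 2.901 22.332 10.784
      vertex 0.011 13.310 10.784
    endloop
  endfacet
  facet normal 0.0000 0.0000 1.0000
    outer loop
      vertex 26.670 19.090 10.784
      vertex 0.011 13.310 10.784
      vertex 3.595 4.541 10.784
    endloop
  endfacet
  facet normal 0.0000 0.0000 1.0000
    outer loop
      vertex 26.670 19.090 10.784
      vertex 3.595 4.541 10.784
      vertex 11.978 0.127 10.784
    endloop
  endfacet
  facet normal 0.0000 0.0000 1.0000
    outer loop
      vertex 26.670 19.090 10.784
      vertex 11.978 0.127 10.784
      vertex 21.237 2.134 10.784
    endloop
  endfacet
  facet normal 0.0000 0.0000 1.0000
    outer loop
      vertex 26.670 19.090 10.784
      vertex 21.237 2.134 10.784
      vertex 27.039 9.624 10.784
    endloop
  endfacet
  facet normal 0.7404 0.6721 0.0000
    outer loop
      vertex 26.670 19.090 0.000
      vertex 20.302 26.105 0.000
      vertex 20.302 26.105 10.784
    endloop
  endfacet
  facet normal 0.7404 0.6721 0.0000
    outer loop
      vertex 26.670 19.090 0.000
      vertex 20.302 26.105 10.784
      vertex 26.670 19.090 10.784
    endloop
  endfacet
  facet normal 0.1352 0.9908 0.0000
    outer loop
      vertex 20.302 26.105 0.000
      vertex 10.915 27.386 0.000
      vertex 10.915 27.386 10.784
    endloop
  endfacet
  facet normal 0.1352 0.9908 0.0000
    outer loop
      vertex 20.302 26.105 0.000
      vertex 10.915 27.386 10.784
      vertex 20.302 26.105 10.784
    endloop
  endfacet
  facet normal -0.5334 0.8458 0.0000
    outer loop
      vertex 10.915 27.386 0.000
      vertex 2.901 22.332 0.000
      vertex 2.901 22.332 10.784
    endloop
  endfacet
  facet normal -0.5334 0.8458 0.0000
    outer loop
      vertex 10.915 27.386 0.000
      vertex 2.901 22.332 10.784
      vertex 10.915 27.386 10.784
    endloop
  endfacet
  facet normal -0.9523 0.3051 0.0000
    outer loop
      vertex 2.901 22.332 0.000
      vertex 0.011 13.310 0.000
      vertex 0.011 13.310 10.784
    endloop
  endfacet
  facet normal -0.9523 0.3051 0.0000
    outer loop
      vertex 2.901 22.332 0.000
      vertex 0.011 13.310 10.784
      vertex 2.901 22.332 10.784
    endloop
  endfacet
  facet normal -0.9257 -0.3783 0.0000
    outer loop
      vertex 0.011 13.310 0.000
      vertex 3.595 4.541 0.000
      vertex 3.595 4.541 10.784
    endloop
  endfacet
  facet normal -0.9257 -0.3783 0.0000
    outer loop
      vertex 0.011 13.310 0.000
      vertex 3.595 4.541 10.784
      vertex 0.011 13.310 10.784
    endloop
  endfacet
  facet normal -0.4659 -0.8848 0.0000
    outer loop
      vertex 3.595 4.541 0.000
      vertex 11.978 0.127 0.000
      vertex 11.978 0.127 10.784
    endloop
  endfacet
  facet normal -0.4659 -0.8848 0.0000
    outer loop
      vertex 3.595 4.541 0.000
      vertex 11.978 0.127 10.784
      vertex 3.595 4.541 10.784
    endloop
  endfacet
  facet normal 0.2118 -0.9773 0.0000
    outer loop
      vertex 11.978 0.127 0.000
      vertex 21.237 2.134 0.000
      vertex 21.237 2.134 10.784
    endloop
  endfacet
  facet normal 0.2118 -0.9773 0.0000
    outer loop
      vertex 11.978 0.127 0.000
      vertex 21.237 2.134 10.784
      vertex 11.978 0.127 10.784
    endloop
  endfacet
  facet normal 0.7906 -0.6124 0.0000
    outer loop
      vertex 21.237 2.134 0.000
      vertex 27.039 9.624 0.000
      vertex 27.039 9.624 10.784
    endloop
  endfacet
  facet normal 0.7906 -0.6124 0.0000
    outer loop
      vertex 21.237 2.134 0.000
      vertex 27.039 9.624 10.784
      vertex 21.237 2.134 10.784
    endloop
  endfacet
  facet normal 0.9992 0.0390 0.0000
    outer loop
      vertex 27.039 9.624 0.000
      vertex 26.670 19.090 0.000
      vertex 26.670 19.090 10.784
    endloop
  endfacet
  facet normal 0.9992 0.0390 0.0000
    outer loop
      vertex 27.039 9.624 0.000
      vertex 26.670 19.090 10.784
      vertex 27.039 9.624 10.784
    endloop
  endfacet
endsolid part

The G0 Z moves step by Δz≈1.348 mm. Every layer's G1 loop is the same polygon, so the solid is a straight extrusion of it from z=0 to z≈10.8. Closing with flat bottom and top caps and triangulating gives 32 facets — a regular 9-sided prism (a cylinder approximated with 9 flat sides), circumscribed radius ≈ 13.8 mm, height ≈ 10.8 mm.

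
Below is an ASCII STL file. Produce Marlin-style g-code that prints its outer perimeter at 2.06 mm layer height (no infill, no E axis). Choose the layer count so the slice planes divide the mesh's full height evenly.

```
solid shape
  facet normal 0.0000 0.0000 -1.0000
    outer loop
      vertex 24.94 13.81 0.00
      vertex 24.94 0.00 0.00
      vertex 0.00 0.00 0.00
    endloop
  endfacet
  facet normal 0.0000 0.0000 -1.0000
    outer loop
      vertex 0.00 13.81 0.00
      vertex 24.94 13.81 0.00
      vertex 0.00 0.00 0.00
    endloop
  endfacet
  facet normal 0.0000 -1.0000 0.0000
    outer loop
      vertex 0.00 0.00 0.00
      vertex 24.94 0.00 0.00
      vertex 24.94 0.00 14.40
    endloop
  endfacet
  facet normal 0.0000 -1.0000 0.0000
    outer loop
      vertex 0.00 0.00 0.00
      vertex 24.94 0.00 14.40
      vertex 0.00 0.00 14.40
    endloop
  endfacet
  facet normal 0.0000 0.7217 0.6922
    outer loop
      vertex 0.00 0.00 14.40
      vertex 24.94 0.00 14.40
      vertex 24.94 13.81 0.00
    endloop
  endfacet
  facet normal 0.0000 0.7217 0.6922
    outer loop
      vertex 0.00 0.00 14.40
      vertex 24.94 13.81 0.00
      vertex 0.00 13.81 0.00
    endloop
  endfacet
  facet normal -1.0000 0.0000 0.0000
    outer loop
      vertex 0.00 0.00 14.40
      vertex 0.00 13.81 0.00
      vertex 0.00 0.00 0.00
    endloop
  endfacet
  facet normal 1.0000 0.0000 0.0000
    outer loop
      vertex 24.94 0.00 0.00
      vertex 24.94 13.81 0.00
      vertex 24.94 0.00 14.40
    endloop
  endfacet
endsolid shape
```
; perimeter-only toolpath
G21 ; units = mm
G90 ; absolute positioning
G28 ; home
; layer 1
G0 Z2.06
G0 X0.00 Y0.00
G1 X24.94 Y0.00
G1 X24.94 Y11.84
G1 X0.00 Y11.84
G1 X0.00 Y0.00
; layer 2
G0 Z4.11
G0 X0.00 Y0.00
G1 X24.94 Y0.00
G1 X24.94 Y9.86
G1 X0.00 Y9.86
G1 X0.00 Y0.00
; layer 3
G0 Z6.17
G0 X0.00 Y0.00
G1 X24.94 Y0.00
G1 X24.94 Y7.89
G1 X0.00 Y7.89
G1 X0.00 Y0.00
; layer 4
G0 Z8.23
G0 X0.00 Y0.00
G1 X24.94 Y0.00
G1 X24.94 Y5.92
G1 X0.00 Y5.92
G1 X0.00 Y0.00
; layer 5
G0 Z10.29
G0 X0.00 Y0.00
G1 X24.94 Y0.00
G1 X24.94 Y3.95
G1 X0.00 Y3.95
G1 X0.00 Y0.00
; layer 6
G0 Z12.34
G0 X0.00 Y0.00
G1 X24.94 Y0.00
G1 X24.94 Y1.97
G1 X0.00 Y1.97
G1 X0.00 Y0.00
M2 ; end

The solid is a wedge (ramp): 24.9 × 13.8 mm base, rising to 14.4 mm along the y=0 edge and sloping linearly to z=0 at y=13.8. Slicing at Δz = 2.06 mm — 7 equal slices spanning the solid's height, so layer i sits at z = i·h/7 — gives 6 non-empty perimeters. Each is a 4-segment closed polygon; G0 lifts to the layer z and rapids to the start vertex, then G1 traces the edges. The cross-section shrinks linearly with z (the slice at the apex is degenerate and omitted).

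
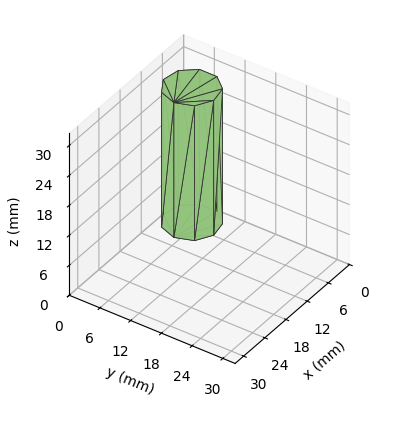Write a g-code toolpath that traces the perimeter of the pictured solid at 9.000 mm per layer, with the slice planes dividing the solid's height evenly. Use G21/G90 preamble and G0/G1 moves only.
Reading the render: the shape is a regular 9-sided prism (a cylinder approximated with 9 flat sides), circumscribed radius ≈ 5 mm, height ≈ 27 mm (dimensions read to the nearest mm from the axis ticks). For the g-code, the solid's height is divided into equal slices at the stated Δz and each level perimeter traced with G1 moves after a G0 lift.

; perimeter-only toolpath
G21 ; units = mm
G90 ; absolute positioning
G28 ; home
; layer 1
G0 Z9.000
G0 X10.000 Y5.000
G1 X8.830 Y8.214
G1 X5.868 Y9.924
G1 X2.500 Y9.330
G1 X0.302 Y6.710
G1 X0.302 Y3.290
G1 X2.500 Y0.670
G1 X5.868 Y0.076
G1 X8.830 Y1.786
G1 X10.000 Y5.000
; layer 2
G0 Z18.000
G0 X10.000 Y5.000
G1 X8.830 Y8.214
G1 X5.868 Y9.924
G1 X2.500 Y9.330
G1 X0.302 Y6.710
G1 X0.302 Y3.290
G1 X2.500 Y0.670
G1 X5.868 Y0.076
G1 X8.830 Y1.786
G1 X10.000 Y5.000
; layer 3
G0 Z27.000
G0 X10.000 Y5.000
G1 X8.830 Y8.214
G1 X5.868 Y9.924
G1 X2.500 Y9.330
G1 X0.302 Y6.710
G1 X0.302 Y3.290
G1 X2.500 Y0.670
G1 X5.868 Y0.076
G1 X8.830 Y1.786
G1 X10.000 Y5.000
M2 ; end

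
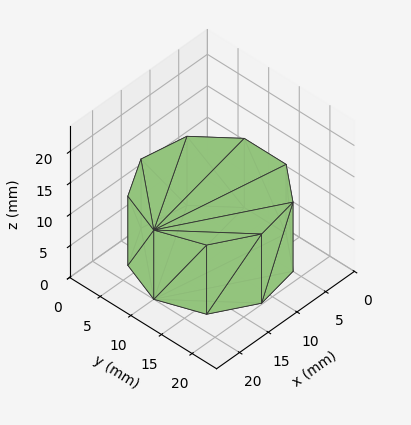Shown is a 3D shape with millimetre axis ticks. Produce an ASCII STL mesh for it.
Reading the render: the shape is a regular 9-sided prism (a cylinder approximated with 9 flat sides), circumscribed radius ≈ 10 mm, height ≈ 11 mm (dimensions read to the nearest mm from the axis ticks). For the STL, each face is triangulated and given an outward normal.

solid part
  facet normal 0.0000 0.0000 -1.0000
    outer loop
      vertex 11.736 19.848 0.000
      vertex 17.660 16.428 0.000
      vertex 20.000 10.000 0.000
    endloop
  endfacet
  facet normal 0.0000 0.0000 -1.0000
    outer loop
      vertex 5.000 18.660 0.000
      vertex 11.736 19.848 0.000
      vertex 20.000 10.000 0.000
    endloop
  endfacet
  facet normal 0.0000 0.0000 -1.0000
    outer loop
      vertex 0.603 13.420 0.000
      vertex 5.000 18.660 0.000
      vertex 20.000 10.000 0.000
    endloop
  endfacet
  facet normal 0.0000 0.0000 -1.0000
    outer loop
      vertex 0.603 6.580 0.000
      vertex 0.603 13.420 0.000
      vertex 20.000 10.000 0.000
    endloop
  endfacet
  facet normal 0.0000 0.0000 -1.0000
    outer loop
      vertex 5.000 1.340 0.000
      vertex 0.603 6.580 0.000
      vertex 20.000 10.000 0.000
    endloop
  endfacet
  facet normal 0.0000 0.0000 -1.0000
    outer loop
      vertex 11.736 0.152 0.000
      vertex 5.000 1.340 0.000
      vertex 20.000 10.000 0.000
    endloop
  endfacet
  facet normal 0.0000 0.0000 -1.0000
    outer loop
      vertex 17.660 3.572 0.000
      vertex 11.736 0.152 0.000
      vertex 20.000 10.000 0.000
    endloop
  endfacet
  facet normal 0.0000 0.0000 1.0000
    outer loop
      vertex 20.000 10.000 11.000
      vertex 17.660 16.428 11.000
      vertex 11.736 19.848 11.000
    endloop
  endfacet
  facet normal 0.0000 0.0000 1.0000
    outer loop
      vertex 20.000 10.000 11.000
      vertex 11.736 19.848 11.000
      vertex 5.000 18.660 11.000
    endloop
  endfacet
  facet normal 0.0000 0.0000 1.0000
    outer loop
      vertex 20.000 10.000 11.000
      vertex 5.000 18.660 11.000
      vertex 0.603 13.420 11.000
    endloop
  endfacet
  facet normal 0.0000 0.0000 1.0000
    outer loop
      vertex 20.000 10.000 11.000
      vertex 0.603 13.420 11.000
      vertex 0.603 6.580 11.000
    endloop
  endfacet
  facet normal 0.0000 0.0000 1.0000
    outer loop
      vertex 20.000 10.000 11.000
      vertex 0.603 6.580 11.000
      vertex 5.000 1.340 11.000
    endloop
  endfacet
  facet normal 0.0000 0.0000 1.0000
    outer loop
      vertex 20.000 10.000 11.000
      vertex 5.000 1.340 11.000
      vertex 11.736 0.152 11.000
    endloop
  endfacet
  facet normal 0.0000 0.0000 1.0000
    outer loop
      vertex 20.000 10.000 11.000
      vertex 11.736 0.152 11.000
      vertex 17.660 3.572 11.000
    endloop
  endfacet
  facet normal 0.9397 0.3421 0.0000
    outer loop
      vertex 20.000 10.000 0.000
      vertex 17.660 16.428 0.000
      vertex 17.660 16.428 11.000
    endloop
  endfacet
  facet normal 0.9397 0.3421 0.0000
    outer loop
      vertex 20.000 10.000 0.000
      vertex 17.660 16.428 11.000
      vertex 20.000 10.000 11.000
    endloop
  endfacet
  facet normal 0.5000 0.8660 0.0000
    outer loop
      vertex 17.660 16.428 0.000
      vertex 11.736 19.848 0.000
      vertex 11.736 19.848 11.000
    endloop
  endfacet
  facet normal 0.5000 0.8660 0.0000
    outer loop
      vertex 17.660 16.428 0.000
      vertex 11.736 19.848 11.000
      vertex 17.660 16.428 11.000
    endloop
  endfacet
  facet normal -0.1737 0.9848 0.0000
    outer loop
      vertex 11.736 19.848 0.000
      vertex 5.000 18.660 0.000
      vertex 5.000 18.660 11.000
    endloop
  endfacet
  facet normal -0.1737 0.9848 0.0000
    outer loop
      vertex 11.736 19.848 0.000
      vertex 5.000 18.660 11.000
      vertex 11.736 19.848 11.000
    endloop
  endfacet
  facet normal -0.7660 0.6428 0.0000
    outer loop
      vertex 5.000 18.660 0.000
      vertex 0.603 13.420 0.000
      vertex 0.603 13.420 11.000
    endloop
  endfacet
  facet normal -0.7660 0.6428 0.0000
    outer loop
      vertex 5.000 18.660 0.000
      vertex 0.603 13.420 11.000
      vertex 5.000 18.660 11.000
    endloop
  endfacet
  facet normal -1.0000 0.0000 0.0000
    outer loop
      vertex 0.603 13.420 0.000
      vertex 0.603 6.580 0.000
      vertex 0.603 6.580 11.000
    endloop
  endfacet
  facet normal -1.0000 0.0000 0.0000
    outer loop
      vertex 0.603 13.420 0.000
      vertex 0.603 6.580 11.000
      vertex 0.603 13.420 11.000
    endloop
  endfacet
  facet normal -0.7660 -0.6428 0.0000
    outer loop
      vertex 0.603 6.580 0.000
      vertex 5.000 1.340 0.000
      vertex 5.000 1.340 11.000
    endloop
  endfacet
  facet normal -0.7660 -0.6428 0.0000
    outer loop
      vertex 0.603 6.580 0.000
      vertex 5.000 1.340 11.000
      vertex 0.603 6.580 11.000
    endloop
  endfacet
  facet normal -0.1737 -0.9848 0.0000
    outer loop
      vertex 5.000 1.340 0.000
      vertex 11.736 0.152 0.000
      vertex 11.736 0.152 11.000
    endloop
  endfacet
  facet normal -0.1737 -0.9848 0.0000
    outer loop
      vertex 5.000 1.340 0.000
      vertex 11.736 0.152 11.000
      vertex 5.000 1.340 11.000
    endloop
  endfacet
  facet normal 0.5000 -0.8660 0.0000
    outer loop
      vertex 11.736 0.152 0.000
      vertex 17.660 3.572 0.000
      vertex 17.660 3.572 11.000
    endloop
  endfacet
  facet normal 0.5000 -0.8660 0.0000
    outer loop
      vertex 11.736 0.152 0.000
      vertex 17.660 3.572 11.000
      vertex 11.736 0.152 11.000
    endloop
  endfacet
  facet normal 0.9397 -0.3421 0.0000
    outer loop
      vertex 17.660 3.572 0.000
      vertex 20.000 10.000 0.000
      vertex 20.000 10.000 11.000
    endloop
  endfacet
  facet normal 0.9397 -0.3421 0.0000
    outer loop
      vertex 17.660 3.572 0.000
      vertex 20.000 10.000 11.000
      vertex 17.660 3.572 11.000
    endloop
  endfacet
endsolid part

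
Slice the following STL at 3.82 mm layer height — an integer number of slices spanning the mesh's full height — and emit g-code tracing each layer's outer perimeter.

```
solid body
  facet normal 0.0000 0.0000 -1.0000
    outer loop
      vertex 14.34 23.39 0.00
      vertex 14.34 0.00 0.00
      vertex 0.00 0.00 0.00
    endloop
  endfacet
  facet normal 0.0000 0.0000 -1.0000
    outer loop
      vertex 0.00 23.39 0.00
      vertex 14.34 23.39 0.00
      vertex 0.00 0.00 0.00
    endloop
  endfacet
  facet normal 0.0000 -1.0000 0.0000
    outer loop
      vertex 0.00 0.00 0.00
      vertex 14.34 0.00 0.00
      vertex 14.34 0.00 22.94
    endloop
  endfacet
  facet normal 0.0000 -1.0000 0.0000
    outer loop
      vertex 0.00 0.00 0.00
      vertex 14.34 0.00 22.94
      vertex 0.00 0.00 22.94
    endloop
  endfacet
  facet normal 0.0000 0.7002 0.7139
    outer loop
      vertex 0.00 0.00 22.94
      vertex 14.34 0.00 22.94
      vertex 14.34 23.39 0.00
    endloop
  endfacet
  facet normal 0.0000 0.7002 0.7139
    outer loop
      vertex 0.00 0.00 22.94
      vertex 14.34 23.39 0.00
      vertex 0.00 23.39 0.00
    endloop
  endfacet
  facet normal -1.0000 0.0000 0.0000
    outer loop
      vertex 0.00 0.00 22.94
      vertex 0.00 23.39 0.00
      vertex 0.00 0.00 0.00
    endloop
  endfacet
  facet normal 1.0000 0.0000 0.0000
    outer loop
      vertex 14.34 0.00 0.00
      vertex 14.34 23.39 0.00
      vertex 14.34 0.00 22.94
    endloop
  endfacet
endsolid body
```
; perimeter-only toolpath
G21 ; units = mm
G90 ; absolute positioning
G28 ; home
; layer 1
G0 Z3.82
G0 X0.00 Y0.00
G1 X14.34 Y0.00
G1 X14.34 Y19.49
G1 X0.00 Y19.49
G1 X0.00 Y0.00
; layer 2
G0 Z7.65
G0 X0.00 Y0.00
G1 X14.34 Y0.00
G1 X14.34 Y15.59
G1 X0.00 Y15.59
G1 X0.00 Y0.00
; layer 3
G0 Z11.47
G0 X0.00 Y0.00
G1 X14.34 Y0.00
G1 X14.34 Y11.70
G1 X0.00 Y11.70
G1 X0.00 Y0.00
; layer 4
G0 Z15.29
G0 X0.00 Y0.00
G1 X14.34 Y0.00
G1 X14.34 Y7.80
G1 X0.00 Y7.80
G1 X0.00 Y0.00
; layer 5
G0 Z19.12
G0 X0.00 Y0.00
G1 X14.34 Y0.00
G1 X14.34 Y3.90
G1 X0.00 Y3.90
G1 X0.00 Y0.00
M2 ; end

The solid is a wedge (ramp): 14.3 × 23.4 mm base, rising to 22.9 mm along the y=0 edge and sloping linearly to z=0 at y=23.4. Slicing at Δz = 3.82 mm — 6 equal slices spanning the solid's height, so layer i sits at z = i·h/6 — gives 5 non-empty perimeters. Each is a 4-segment closed polygon; G0 lifts to the layer z and rapids to the start vertex, then G1 traces the edges. The cross-section shrinks linearly with z (the slice at the apex is degenerate and omitted).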